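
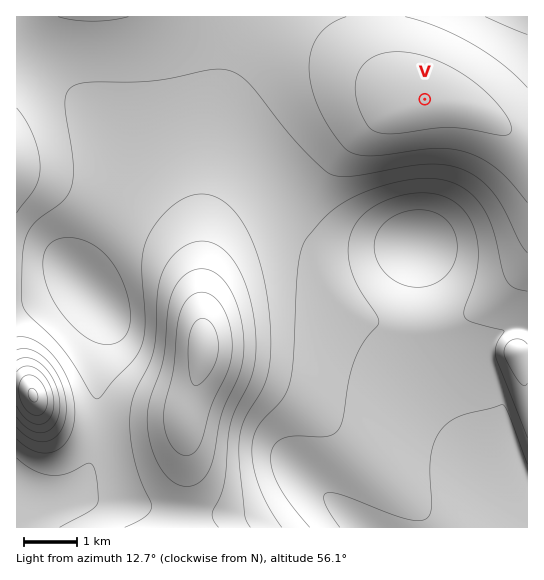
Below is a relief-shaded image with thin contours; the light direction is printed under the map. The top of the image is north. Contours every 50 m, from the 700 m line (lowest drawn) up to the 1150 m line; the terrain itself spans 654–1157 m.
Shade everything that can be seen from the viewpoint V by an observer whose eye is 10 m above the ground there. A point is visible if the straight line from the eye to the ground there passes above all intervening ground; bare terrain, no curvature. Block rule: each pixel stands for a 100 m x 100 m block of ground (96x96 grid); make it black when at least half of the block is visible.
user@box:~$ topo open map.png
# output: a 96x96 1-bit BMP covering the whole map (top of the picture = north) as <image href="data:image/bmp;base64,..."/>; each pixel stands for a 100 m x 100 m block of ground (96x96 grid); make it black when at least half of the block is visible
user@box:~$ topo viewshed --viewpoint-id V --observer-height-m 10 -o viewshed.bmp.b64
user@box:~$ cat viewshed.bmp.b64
<image width="96" height="96" href="data:image/bmp;base64,Qk2+BAAAAAAAAD4AAAAoAAAAYAAAAGAAAAABAAEAAAAAAIAEAAATCwAAEwsAAAIAAAAAAAAA////AAAAAAAAAAAA/////gA///8AAAAAf///+AB///8AAAAAH///8AD///8AAAAAD///4AH///8AAAAAB///gAP///8AAAAAB///AAf///8AAAAAB//+AA////8AAAAAD//8AB////8AAAAAD//wAD////8AAAAAD//gAH////8AAAAAD//AAP////8AAAAAH/+AAf////8AAAAAH/8AA/////8AAAAAH/8AB/////8AAAAAP/4AD/////8AAAAAP/wAH/////8AAAAAP/wAP/////8AAAAAf/gAf/////8AAAAAf/gA//////8AAAAAf/gB//////8GAAAAf/gH//////8HAAAAf/gP//////8PAAAAf/g///////8PAAAAP/////////4fAAAAP/////////4fAAAAH/////////w/AAAAD/////////w/AAAAD/////////h/AAAAD/////////h/AAAAD/////////j/AAAAD/////////D+AAAAD/////gAP/j+AAAAD////4AAD/z+AAAAH////AAAB//8AAAAH///8AAAA//8AAAAH///wAAAAf/8AAAAP///AAAAAP/4AAAAP//+AAAAAH74AAAAP//8AAAAAHz4AAAAP//4AAAAAHj4AAAAf//wAAAAAHD4AAAAf//wAAAAAHD8AAAAf//gAAAAADD8AAAA///AAAAAADj4AAAA//+AAAAAADz4AAAA//+AAAAAABz4AAAA//8AAAAAAB7wAAAB//4AAAAAAB/wAAAB//4AAAAAAA/wAAAB//wAAAAAAA/wAAAB//gAAAAAAA/wAAAD//AAAAAAAA/wAAAD/+AAAAAAAA/wAAAD/8AAAAAAAA/4AAAH/4AAAAAAAA/4AAAP/wAAAAAAAAf8AAAD/AAAAAAAAAf/AAAAAAAAAAAAAAf/gAAAAAAAAAAAAAf/wAAAAAAAAAAAAA//4AAAAAAAAAAAAA//8AAAAAAAAAAAAA//8AAAAAAAAAAAAA//8AAAAAAAAAAAAA//8AAAAAAAAAAAAA//8AAAAAAAAAAAAA//8AAAAAAAAAAAAB//8AAAAAAAAAAAAB//8AAAAAAAAAAAAD//8AAAAAAAAAAAAD//8AAAAAAAAAAAAH//8AAAAAAAAAAAAP7/8AAAAAAAAAAAAPz/8AAAAAAAAAAAAfj/8AAAAAAAAAAAA/D/4AAAAAAAAAAAD+D/4AAAAAAAAAAAH8D/4AAAAAAAAAH//wD/8AAAAAAAAAP//gD/8AAAAAAAAAP//AD/8AAAAAAAAAP/+AD/8AAAAAAAAAf/8AD/+AAAAAAAAAf/4AD//AAAAAAAAAf/wAD//gAAAAAAAAP/AAD//4AAAAAAAAH8AAD//8AAAAAAAABAAAD///AAAAAAAAAAAAD///wAAAAAAAAAAAD///4AAAAAAAAAAAD///+AAAAAAAAAAAD////AAAAAAAAAAAB////wAAAAAAAAAAAf///4AAAAAAAAAAAH///8AAAAAAAAAAAD///+AAAAAAAAAAA="/>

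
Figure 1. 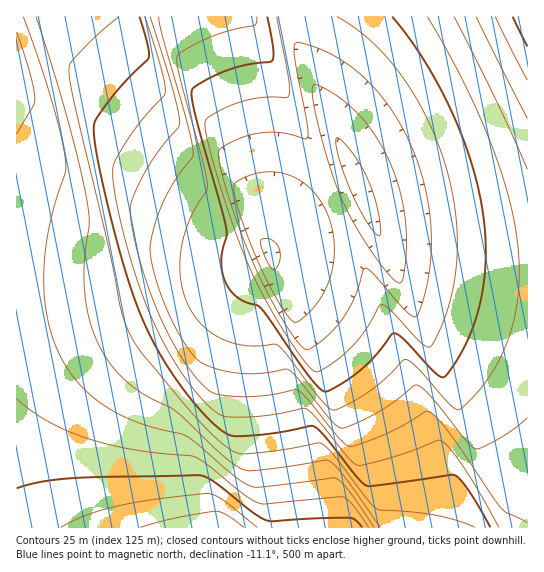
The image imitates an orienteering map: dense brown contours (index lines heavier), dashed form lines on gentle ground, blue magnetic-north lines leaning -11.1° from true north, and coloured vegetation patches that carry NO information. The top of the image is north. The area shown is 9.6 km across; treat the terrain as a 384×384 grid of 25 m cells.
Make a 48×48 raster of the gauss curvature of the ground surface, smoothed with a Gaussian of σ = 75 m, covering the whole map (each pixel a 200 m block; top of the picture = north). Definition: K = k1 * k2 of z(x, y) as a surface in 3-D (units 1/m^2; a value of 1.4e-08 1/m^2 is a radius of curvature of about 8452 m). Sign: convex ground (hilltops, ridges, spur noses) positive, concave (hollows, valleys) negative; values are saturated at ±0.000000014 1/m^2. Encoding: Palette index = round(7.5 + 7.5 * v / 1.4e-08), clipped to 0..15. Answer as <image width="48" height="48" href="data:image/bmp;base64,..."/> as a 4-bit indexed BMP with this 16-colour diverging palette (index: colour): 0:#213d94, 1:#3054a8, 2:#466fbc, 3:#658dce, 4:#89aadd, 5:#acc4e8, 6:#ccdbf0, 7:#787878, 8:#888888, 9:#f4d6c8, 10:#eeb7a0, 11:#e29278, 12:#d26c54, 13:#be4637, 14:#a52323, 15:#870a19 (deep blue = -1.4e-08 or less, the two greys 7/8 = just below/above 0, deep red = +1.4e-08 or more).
<image width="48" height="48" href="data:image/bmp;base64,Qk32BAAAAAAAAHYAAAAoAAAAMAAAADAAAAABAAQAAAAAAIAEAAATCwAAEwsAABAAAAAAAAAAlD0hAKhUMAC8b0YAzo1lAN2qiQDoxKwA8NvMAHh4eACIiIgAyNb0AKC37gB4kuIAVGzSADdGvgAjI6UAGQqHAHd3d3d3d3d3d4iIZXiHd47yB3d3d5uFZ3d3d3d3d3d3d4iHZnh3d5+gR3d3eKpkd3d3d3d3d3d3d3eHd3d3eL9AZ3d3eLlVd3d3d3d3d3d3d3eHd3d3eOsDd3d3erdHd3d3d3d3d3d3dmeIh3d3etYWd3d3i5VXd3d3d3d3d3d3dWiIiHd3i6NHd3d3m3Rnd3d3d3d3d3d3ZXiYiIh3i3Nnd3d4uVV3d3d3d3d3d3d3VnmoiIiHiWV3d3d5uEZ3d3d3d3d3d3d1RoqYiIiHd2d3d3eKpld3d3d3d3d3d3d0V6uYiIh2aHd3d3eKhWd3d3d3d3d3d3dUaLqIiIh0eYd3d3eZZXd3d3d3d3d3d3dEesmIiIhTmod3d3iYZnd3d3d3d3d3d3Y1i7iIiIclyod3d3iXZ3d3d3d3d3d3d3RHrKiIiIUJ2Ih3d3iGZ3d3d3d3d3d3d2NYvJiIiHAuyIh3d3h2d3d3d3d3d3d3d1Rpy4iIiFCPqIiHd3d3d3d3d3d3d3d3dkWLyYiIhwD/iIiId3d3d3d3d3d3d3d3dUacuIiIhQb7iIiIdniHd3d3d3d3d3d3dFesmIiIgA75iIiIdXmHd3d3d3d3d3d3ZGi7iIiIYE/YiIiHZYmHd3d3d3d3d3d3VXnKiIiIIN+YiIiHRpmHd3d3d3d3d3d2Voq4iIiHAf+IiIiFSKh3d3d3d3d3d3d2V5uoiIiDCvqIiIhzaqh3d3d3d3d3d3d1aKuIiIhwD/iIiIhTi5d3d3d3d3d3d3dmeKmIiIhQj7iIiIc0q4d3d3d3d3d3d3dmeaiIiIcA/5iIiIYnyYd3d3d3d3d3d3dniZiIiIYG/IiIiHM6yId3d3d3d3d3d3d3iYiIiIIN+YiIiGJsqId3d3d3d3d3d3d4iYiIiHBP2IiIh0OdmId3d3d3d3d3d3d4iIiIiEC/mIiIhyXLiId3d3d3d3d3eId4iIiIhyT9iIiIhCnZiId3d3d3d3d3eIh4h3iIhin5iIiIclvIiIh3d3d3d3d3iId3d3iIdEzIiIiIUo2oiIh3d3d3d3d4iId3d3eIdIyYiIiHNLyIiIh3d3d3d3d4iHd3d3d3ZquIiIiGN8qIiIiIiHd3d3eIiHd3d3d3Z6mIiIh0SsiIiIiIiIh3d3eIiHZ3d3d4eJiIiIh0e6iIiIiIiIiHd3iJh2Z3d3eIiIiIiIdlm4iIiIiIiIiHd3iIh2d3d3eJd3iIiIdWqoiIiIiIiIiHd3iYdmd3d3ipZ3eIiHZYqIiHeIiIiIiHd4iIdnd3d3mnV3d3eHZ5mHd3d4iIiIiHd4mHdnd3d4qlZ3d3d3aJiHd3d4iIiIiHd4iHZ3d3d4uEd3d3d3eJh3d3d4iIiIiHd4iHZ3d3eKtUd3d3eHeId3d3d3iIiIh3d4h2Z3d3eMg2d3d3iIeId3d3d3iIiIh3d4h2d3d3isU3d3d3iId3d3d3d3eIiId3d4d2d3d3jJNXd3d4iHd3d3d3d3d4h3d3d4dnd3d4nGN3d3d4mHd3d3d3d3d3d3d3dw=="/>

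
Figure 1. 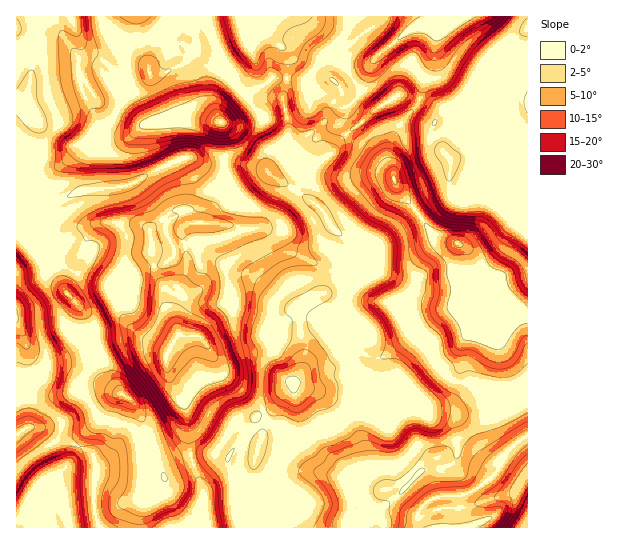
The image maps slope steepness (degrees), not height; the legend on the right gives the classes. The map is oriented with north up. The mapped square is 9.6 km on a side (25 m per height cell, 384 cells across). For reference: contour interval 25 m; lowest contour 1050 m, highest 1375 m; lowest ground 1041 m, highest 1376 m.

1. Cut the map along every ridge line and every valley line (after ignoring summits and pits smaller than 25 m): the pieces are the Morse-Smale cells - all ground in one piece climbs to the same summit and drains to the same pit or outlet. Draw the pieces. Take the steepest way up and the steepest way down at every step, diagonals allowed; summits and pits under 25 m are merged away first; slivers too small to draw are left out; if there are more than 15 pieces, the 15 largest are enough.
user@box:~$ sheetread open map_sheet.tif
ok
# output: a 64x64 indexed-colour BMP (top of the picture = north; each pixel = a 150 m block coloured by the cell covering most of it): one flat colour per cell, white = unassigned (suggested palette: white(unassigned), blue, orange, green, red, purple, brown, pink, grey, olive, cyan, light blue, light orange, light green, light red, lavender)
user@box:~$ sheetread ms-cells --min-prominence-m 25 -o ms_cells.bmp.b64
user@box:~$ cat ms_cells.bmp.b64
<image width="64" height="64" href="data:image/bmp;base64,Qk12CAAAAAAAAHYAAAAoAAAAQAAAAEAAAAABAAQAAAAAAAAIAAATCwAAEwsAABAAAAAAAAAA////ALR3HwAOf/8ALKAsACgn1gC9Z5QAS1aMAMJ34wB/f38AIr28AM++FwDox64AeLv/AIrfmACWmP8A1bDFAAAAAAAAzMzAAAAAAAAAAAABERERERERERERERAAAAAAAAAAAADMzMAAAAAAAAAAAAEREREREREREREREAAAAAAAAAAAAMzMzAAAAAAAAAAAAREREREREREREREQAAAAAAAAAAAAzMzMAAAAAAAAAAABERERERERERERERAAAAAAAAAAAADMzMzAAAAAAAAAAAERERERERERERERERAAAAAAAAAAAMzMzMwAAAAAAAABEREREREREREREREREQAAAAAAAAAAzMzMzAAAAAAAABEREREREREREREREREREQAAAAAAAADMzMzMAAAAAAAAERERERERERERERERERERAAAAAAAAAMzMzMzdAAAAAAAREREREREREREREREREREAAAAAAAAMzMzMzd3dIiIgABERERERERERERERERERERAAAAAAAMzMzMzN3d0iIiIAEREREREREREREREREREREQAAAAAADMzMzN3d3SIiIiIhEREREREREREREREREREREQAAAAAMzMzM3d3SIiIiIiERERERERERERERERERERERAAAAAADMzMzd3dIiIiIiEREREREREREREREREREREREAAAAAAAzMzd3d0iIiIiIhEREREREREREREREzMzMREQAAAAAAAMzN3d3SIiIiIiIREREREREAMzMzMzMzMzMRAAAAAAAADN3d3SIiIiIiIiERERAAAAMzMzMzMzMzMzMAAAAAAADd3d3dIiIiIiIiIhEzMAAAMzMzMzMzMzMzMwAAAAAADd3d3dIiIiIiIiIiIzMzMzMzMzMzMzMzMzMzAAAAAADd3d3d0iIiIiIiIiIiMzMzMzMzMzMzMzMzMzMAAAAAAN3d3d3SIiIiIiIiIiIzMzMzMzMzMzMzMzMzMwAAAAAN3d3d3dIiIiIiIiIiIjMzMzMzMzMzMzMzMzMzAAAAAATd3d3dQiIiIiIiIiIiMzMzMzMzMzMzMzMzMzMAAAAARERN3UREIiIiIiIiIiIzMzMzMzMzMzMzMzMzMwAAAABEREREREQiIiIiIiIiIjMzMzMzMzMzMzMzMzMzAAAAAERERERERCIiIiIiIiIjMzMzMzMzMzMzMzMzMzMAAAAARERERERCIiIiIiIiIiMzMzMzMzMzMzMzMzMzMwAAAABEREREREIiIiIiIiIiIzMzMzMzM4gzMziDMzO7AAAABEREREREQiIiIiIiIiIiMzMzM4iIiIiIiIgzO7sAAABERERERERCIiIiIiIiIiIiIzM4iIiIiIiIiDM7uwAAAERERERERCIiIiIiIiIiIiIiIoiIiIiIiIiIM7u7AAAEREREREREIiIiIiIiIiIiIiIpmYiIiIiIiIg7u7sAAEREREREREIiIiIiIiIiIiIiKZmZiIiIiIiIiLu7uwAEREREREREQiIiIiIiIiIiIimZmZmIiIiIiIiLu7u7AARERERERERCIiIiIiIiIiIpmZmZmYiIiIiIiIu7u7sAREREREREREIiIiIiIiIiIpmZmZmqqIiIiIiLu7u7uwREREREREREQiIiIiIiIiIpmZmZmqqqiIiIi7u7u7u7VERERERERERCIiIiIiKZKZmZmZmqqqqqiIi7u7u7u7tVREREREREREQiIkSZmZmZmZmZmqqqqqqoi7u7u7u7tlVVREREREREREQkREmZmZmZmZmqqqqqqqq7u7u7u7tmVVVURERERERERERESZmZmZmZmqqqqqqqoAC7u7u7u2ZVVVVUREREREREREREmZmZmZmqqqqqqqqgAAC7u7u7ZlVVVVVVVERERERERESZmZmZmqqqqqqqqgAAALu7ZmZmVVVVVVVVVVRERERERJmZmZAKqqqqqqqgAAAAu2ZmZmZVVVVVVVVVVVREREREmZmQAACqqqqqqqAAAABmZmZmZlVVVVVVVVVVVVRERESZAAAAAAqqqqqqAAAAAGZmZmZmVVVVVVVVVVVVVVVVVQAAAAAAAAqqqqAAAAAAZmZmZmZVVVVVVVVVVVVVVVVVAAAAAAAAAKqqAAAAAAZmZmZmZlVVVVVVVVVVVVVVVVUAAAAAAAAACgAAAAAABmZmZmZmVVVVVVVQAAVVVVVVVQAAAAAAAAAAAAAAAABmZmZmZmZVVVVVVQAAAFVVVVVVAAAAAAAAAAAAAAAAAGZmZmZmZlVVVVVVAAAHd3d3d3AAAAAA4AAAAAAAAAAABmZmZmZmVVVVVVAAAAd3d3d3cAAAAADuAAAAAAAAAAD/9mZmZmZVVVVVUAAAd3d3d3dwAAAADu7gDu4AAAAAD///9mZmZlVVVVUAAAB3d3d3d3AAAAAA7u7u7uAAAAAP////ZmZmVVVVVQAAAHd3d3d3cAAAAADu7u7u7gAAAA////9mZmZVVVVVUAAAd3d3d3d3AAAAAAAO7u7uAAAAD////2ZmZlVVVVVVAAB3d3d3d3cAAAAAAA7u7u4AAAAA////9mZmVVVVVQAAAHd3d3d3dwAAAAAAAA7u7uAAAAD/////ZmZVVVVQAAAHd3d3d3dwAAAAAAAADu7u7gAAAP/////2ZlVVVVAAAAB3d3d3d3AAAAAAAAAA7u7u4AAA//////9mVVVVAAAAAAAHd3d3AAAAAAAAAAAO7u7uAAAP//////ZVVVAAAAAAAAB3d3cAAAAAAAAAAADu7u7uAA///////1VVUAAAAAAAAAd3dwAAAAAAAAAAAO7u7u7u7u//////"/>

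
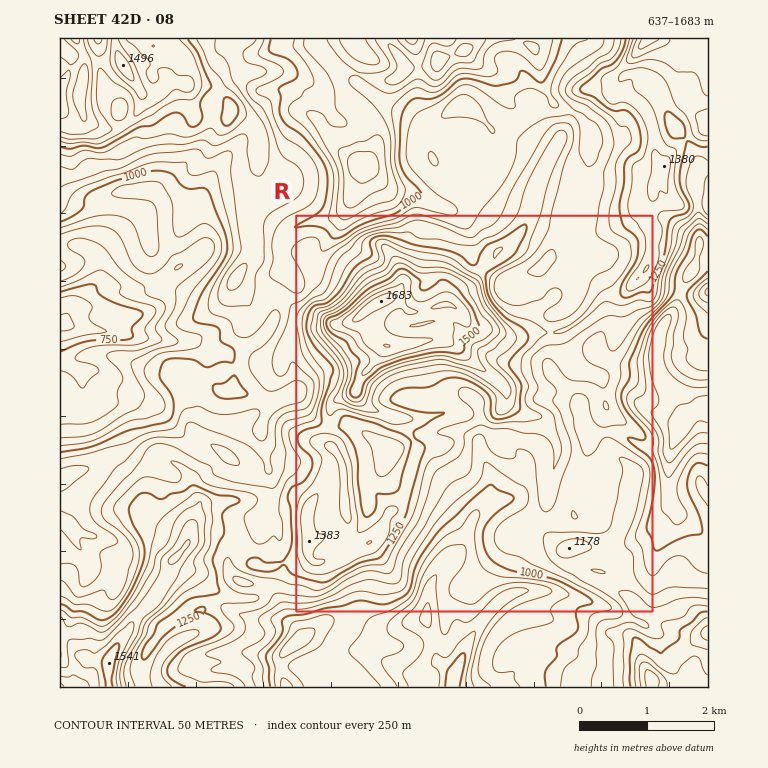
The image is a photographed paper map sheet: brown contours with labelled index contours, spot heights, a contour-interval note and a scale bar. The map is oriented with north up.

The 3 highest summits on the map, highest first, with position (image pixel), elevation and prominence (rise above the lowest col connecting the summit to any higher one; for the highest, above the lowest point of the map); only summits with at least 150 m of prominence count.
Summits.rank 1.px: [381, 301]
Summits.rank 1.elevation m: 1683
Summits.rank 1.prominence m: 1046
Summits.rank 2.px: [109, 663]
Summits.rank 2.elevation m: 1541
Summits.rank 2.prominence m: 312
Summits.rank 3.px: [123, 65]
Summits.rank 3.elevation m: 1496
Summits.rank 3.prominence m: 413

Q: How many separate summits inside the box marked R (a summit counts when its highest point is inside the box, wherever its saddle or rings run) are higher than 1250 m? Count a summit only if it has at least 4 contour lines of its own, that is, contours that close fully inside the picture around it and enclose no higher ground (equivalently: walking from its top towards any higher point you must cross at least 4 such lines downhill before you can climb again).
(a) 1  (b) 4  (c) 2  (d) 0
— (a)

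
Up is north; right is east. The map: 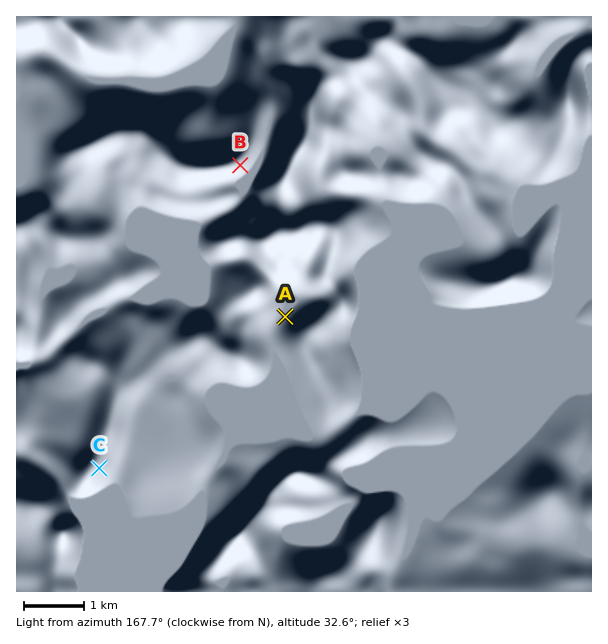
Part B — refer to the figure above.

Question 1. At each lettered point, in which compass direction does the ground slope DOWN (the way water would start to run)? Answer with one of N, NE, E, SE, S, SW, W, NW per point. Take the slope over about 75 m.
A NW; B SE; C SE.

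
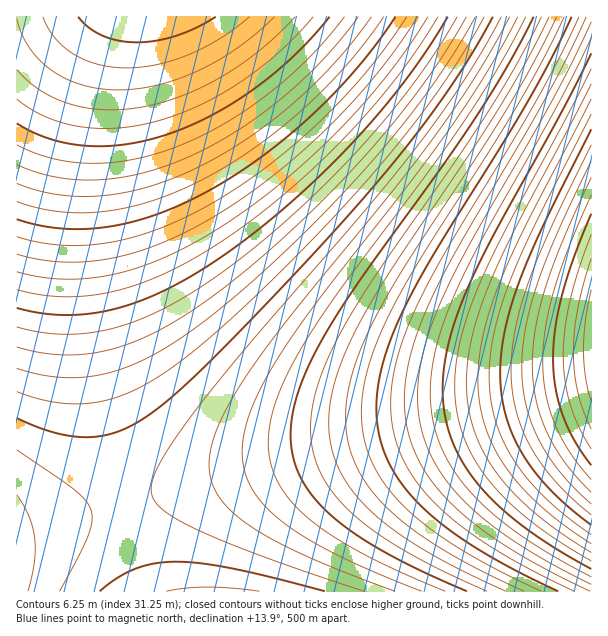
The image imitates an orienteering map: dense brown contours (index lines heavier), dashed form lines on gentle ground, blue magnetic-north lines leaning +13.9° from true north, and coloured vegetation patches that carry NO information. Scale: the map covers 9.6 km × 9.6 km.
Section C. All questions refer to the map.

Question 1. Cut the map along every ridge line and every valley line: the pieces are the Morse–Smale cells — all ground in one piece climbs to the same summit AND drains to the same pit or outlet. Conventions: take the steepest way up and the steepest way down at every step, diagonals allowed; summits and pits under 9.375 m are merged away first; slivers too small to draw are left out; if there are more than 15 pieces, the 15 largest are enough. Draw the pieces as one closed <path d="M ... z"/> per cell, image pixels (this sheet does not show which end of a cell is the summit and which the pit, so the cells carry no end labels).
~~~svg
<path d="M591 16l-475 0-2 2-17 45-11 51-6 69 0 59 5 67 9 69 14 71 14 55 73-22 149-37 240-54 8-4z"/><path d="M591 388l-247 57-221 57-1 7 24 78 4 5 441 0z"/><path d="M114 16l-98 1 1 513 104-27-13-54-14-71-9-69-5-67 0-59 6-69 11-51z"/><path d="M122 504l-105 26-1 61 133 1z"/>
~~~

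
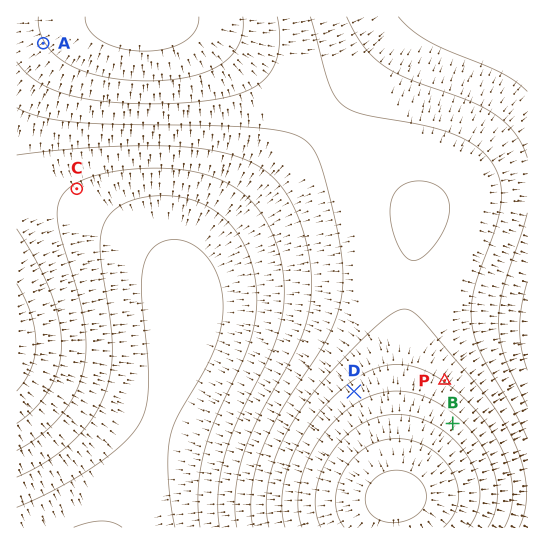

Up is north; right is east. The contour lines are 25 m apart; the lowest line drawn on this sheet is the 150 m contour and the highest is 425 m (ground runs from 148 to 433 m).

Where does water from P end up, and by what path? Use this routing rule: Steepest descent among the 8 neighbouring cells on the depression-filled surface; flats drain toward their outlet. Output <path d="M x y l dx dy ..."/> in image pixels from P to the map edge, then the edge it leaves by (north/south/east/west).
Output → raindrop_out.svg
<path d="M445 381l32-32 50 0"/>
exit: east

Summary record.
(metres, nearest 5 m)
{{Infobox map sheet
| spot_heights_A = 325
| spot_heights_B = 360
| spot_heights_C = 220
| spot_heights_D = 335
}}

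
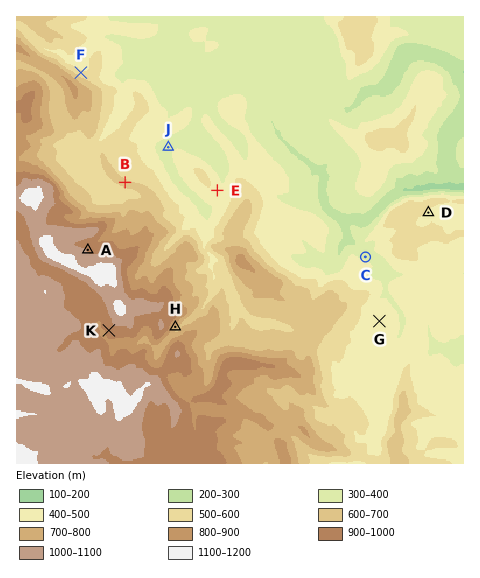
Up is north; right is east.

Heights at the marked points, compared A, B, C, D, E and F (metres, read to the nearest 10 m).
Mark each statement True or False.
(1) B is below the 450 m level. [False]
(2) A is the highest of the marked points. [True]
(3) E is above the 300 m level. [True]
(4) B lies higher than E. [True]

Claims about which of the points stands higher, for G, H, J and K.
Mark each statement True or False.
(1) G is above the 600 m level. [False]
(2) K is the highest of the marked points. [True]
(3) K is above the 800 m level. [True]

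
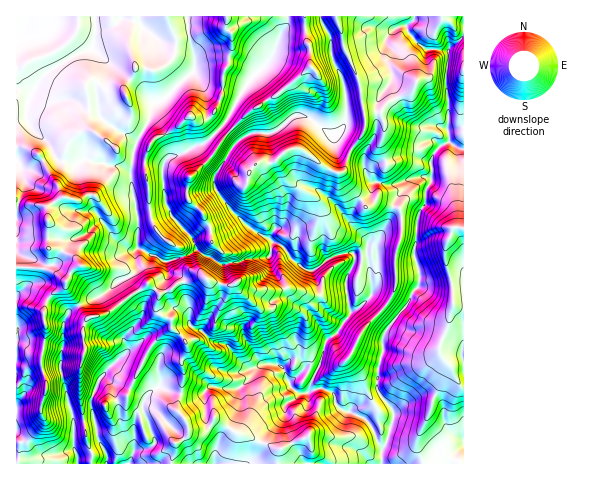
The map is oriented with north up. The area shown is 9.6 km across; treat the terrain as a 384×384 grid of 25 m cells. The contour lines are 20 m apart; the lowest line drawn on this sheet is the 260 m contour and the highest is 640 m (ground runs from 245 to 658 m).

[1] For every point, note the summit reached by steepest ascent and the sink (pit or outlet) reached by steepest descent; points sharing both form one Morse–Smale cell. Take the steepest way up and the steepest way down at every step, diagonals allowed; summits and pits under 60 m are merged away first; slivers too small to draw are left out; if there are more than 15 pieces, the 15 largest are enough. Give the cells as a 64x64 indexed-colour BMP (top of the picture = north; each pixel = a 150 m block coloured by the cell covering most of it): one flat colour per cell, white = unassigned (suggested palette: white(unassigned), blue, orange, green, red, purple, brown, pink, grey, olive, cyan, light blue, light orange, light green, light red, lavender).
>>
<image width="64" height="64" href="data:image/bmp;base64,Qk12CAAAAAAAAHYAAAAoAAAAQAAAAEAAAAABAAQAAAAAAAAIAAATCwAAEwsAABAAAAAAAAAA////ALR3HwAOf/8ALKAsACgn1gC9Z5QAS1aMAMJ34wB/f38AIr28AM++FwDox64AeLv/AIrfmACWmP8A1bDFADMzMzMzMzMzMzMzERERERERERERERERERERIiIiIiJ3MzMzMzMzMzMzMzMxEREREREREREREREREREiIiIiIiczMzMzMzMzMzMzMzERERERERERERERERERERIiIiIiIhEzMzMzMzMzMzMzMxEREREREREREREREREREiIiIiIiERMzMzMzMzMzMzMzMRERERERERERERERERESIiIiIiIRETMzMzMzMzMzMzMREREREREREREREREREREiIiIiIhERMzMzMzMzMzMzMxERERERERERERERERERESIiIiIiEREzMzMzMzMzMzMxERERERERERERERERERERIiIiIiIRETMzMzMzMzMzMxERERERERERERERERERERIiIiIiIhERMzMzMzMzMzMxERERERERERERERERERERIiIiIiIiEREzMzMzMzMzMxEREREREREREREREREREREiIiIiIiIRETMzMzMzMzMzERERERERERERERERERERESIiIiIiIhERETMzMzMzMzERERERERERERERERERERERIiIiIiIiERERERMzMzMzEREREREREREREREREREREREiIiIiIiIREREREzMzMzMRERERERERERERERERERERESIiIiIiIhERERERMzMzMzERERERERERERERERERERERIiIiIiIiEREREREzMzMzMRERERERERERERERERERERESIiIiIiIRERERETMzMzMzERERERERERERERERERERESIiIiIiIhERERERMzMzMzMxEREREREREREREREREREREiIiIiIiEREREREzMzMzMzMRERERERERERERERERERESIiIiIiIRERERETMzMzMzMxEREREREREREREREREREREiIiIiIhERERERERMzMzMxERERERERERERERERERERERIiIiIiERERERERETMzMxERERERERERERERERERERERESIiIiIRERERERERETMzERERERERERERERERERERERERIiIiIhEREREREREREzMRERERERERERERERERERERERESIiIiERERERERERERERERERERERERERERERERERERERIiIiIRERERERERERERERERERERERERERERERERERERESIiIhERERERERERERERERERERERERERERERERERERERIiIiERERERERERERERERERERERERERERERERERERERIiIiIRERERERERERERVVEREUREREEREREREREREREREiIiIhEREREREREREVVVVVVERERERBERERERERERERESIiIiEREREREREREVVVVVVEREREREQRERERERERERERIiIiIRERERERERERVVVVVUREREREEREREREREREREREiIiIhERERERERERFVVVVUREREREERERERERERERERESIiIiEREREREREREVVVVUREREREERERERERERERERERIiIiIRERERERERERVVVURERERBERERERERERERERERESIiIhERERERERERFVVVREREREERERERERERERERERERIiIiEREREREREREVVVREREREEREREREREREREREREREiIiIRERERERERERVVVEREREERERERERERERERERERERIiIhERERERERERFVVUREREEREREREREREREREREREREiIiEREREREREREVVVREREQRERERERERERERERERERESIiIREREREREREVVVVEREREERERERERERERERERERERIiIhERERERERERFVVUREREQREREREREREREREREREREiIiEREREREREREVVVVEREREERERERERERERERERERESIiIRERERERERERVVVVVEREQREREREREREREREREREREiIhERERERERERFVVVVVVEREERERERERERERERERERERIhERERERERERERVVVVVVVERBERERERERERERERERERERERERERERERERFVVVVVVVRERERBERERRBERERERERERERERERERERERERVVVVVVVUREREQRERREQRERERERERFmERERERERERERFVVVVVVVREREREERRERBEREREREREWYREREREREREREVVVVVVVVUREREREREREERERERERERZhERERERERERERFVVVVVVVREREREREREQRERERERERFmERERERERERERERFVVVVVVURERERERERBEREREREREWYRERERERERERERERVVVVVVVEREREREREERERERERERZhEREREREREREREREVVVVVVUREREREREQRERERERERFmERERERERERERERERFVVVVVVEREREREQREREREREREWYREREREREREREREREVVVVVVVRERERERBERERERERERZhERERERERERERERERFVVVVVVURERERBERERERERERFmERERERERERERERERFVVVVVVVVEREREEREREREREREWYREREREREREREREREVVVVVVVVUREREQRERERERERERZhERERERERERERERERVVVVVVVVRERERBEREREREREREWERERERERERERERERFVVVVVVVVUREREEREREREREREREREREREREREREREREVVVVVVVVVVEREERERERERERERERERERERERERERERERVVVVVVVVVUREQRERERERERERER"/>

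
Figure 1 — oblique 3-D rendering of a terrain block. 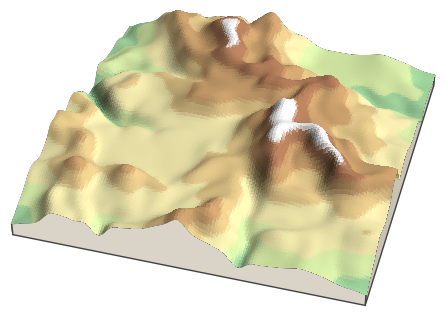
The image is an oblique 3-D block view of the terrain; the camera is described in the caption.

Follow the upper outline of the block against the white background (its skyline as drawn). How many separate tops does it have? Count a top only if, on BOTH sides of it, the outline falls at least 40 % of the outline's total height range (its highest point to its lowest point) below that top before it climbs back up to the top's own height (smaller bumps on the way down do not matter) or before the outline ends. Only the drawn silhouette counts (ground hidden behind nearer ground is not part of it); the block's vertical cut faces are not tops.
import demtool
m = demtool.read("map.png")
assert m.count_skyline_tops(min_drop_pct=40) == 0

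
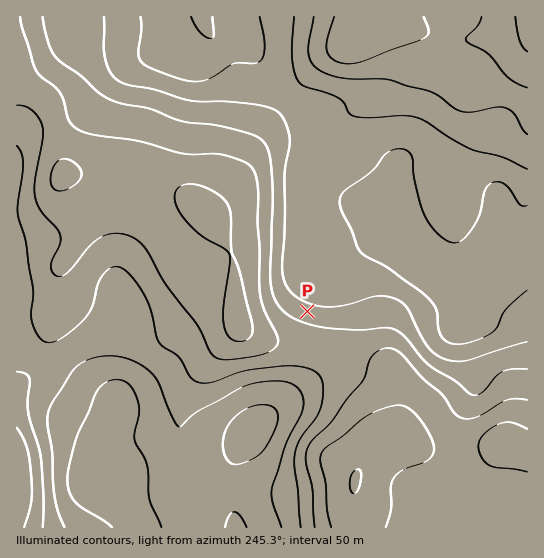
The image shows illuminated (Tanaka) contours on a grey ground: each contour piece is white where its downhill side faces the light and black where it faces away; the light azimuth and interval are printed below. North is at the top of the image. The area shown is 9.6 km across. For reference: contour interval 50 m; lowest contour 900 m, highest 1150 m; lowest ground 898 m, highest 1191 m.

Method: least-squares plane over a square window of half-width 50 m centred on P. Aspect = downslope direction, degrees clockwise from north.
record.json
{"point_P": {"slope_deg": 8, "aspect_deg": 200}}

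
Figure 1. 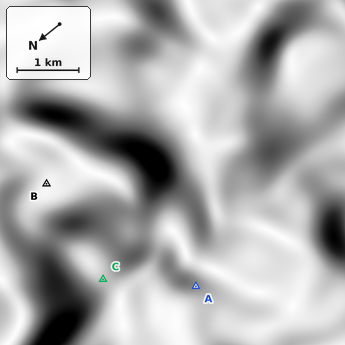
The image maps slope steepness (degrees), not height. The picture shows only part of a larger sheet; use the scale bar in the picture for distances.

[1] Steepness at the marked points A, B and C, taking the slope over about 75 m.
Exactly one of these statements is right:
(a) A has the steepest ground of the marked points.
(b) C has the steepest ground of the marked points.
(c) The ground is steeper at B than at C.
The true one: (a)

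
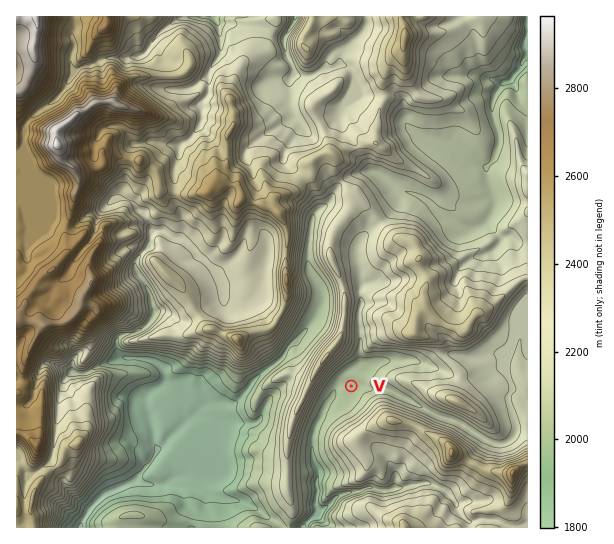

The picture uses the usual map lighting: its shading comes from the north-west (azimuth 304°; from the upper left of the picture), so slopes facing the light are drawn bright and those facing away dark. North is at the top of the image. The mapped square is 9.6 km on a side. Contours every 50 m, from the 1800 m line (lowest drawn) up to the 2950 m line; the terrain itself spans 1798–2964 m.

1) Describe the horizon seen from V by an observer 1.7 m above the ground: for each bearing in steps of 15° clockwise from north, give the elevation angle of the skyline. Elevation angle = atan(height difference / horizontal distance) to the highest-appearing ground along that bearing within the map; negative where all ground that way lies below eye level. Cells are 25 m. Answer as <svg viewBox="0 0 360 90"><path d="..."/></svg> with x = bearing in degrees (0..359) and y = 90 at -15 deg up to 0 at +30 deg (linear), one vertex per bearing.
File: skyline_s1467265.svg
<svg viewBox="0 0 360 90"><path d="M0 35l15 7 15-8 15-5 15 7 15 8 15-1 15 2 15-21 15-10 15 3 15 7 15 5 15 10 15 13 15-6 15-11 15-11 15-8 15-8 15-4 15-2 15 5 15 8"/></svg>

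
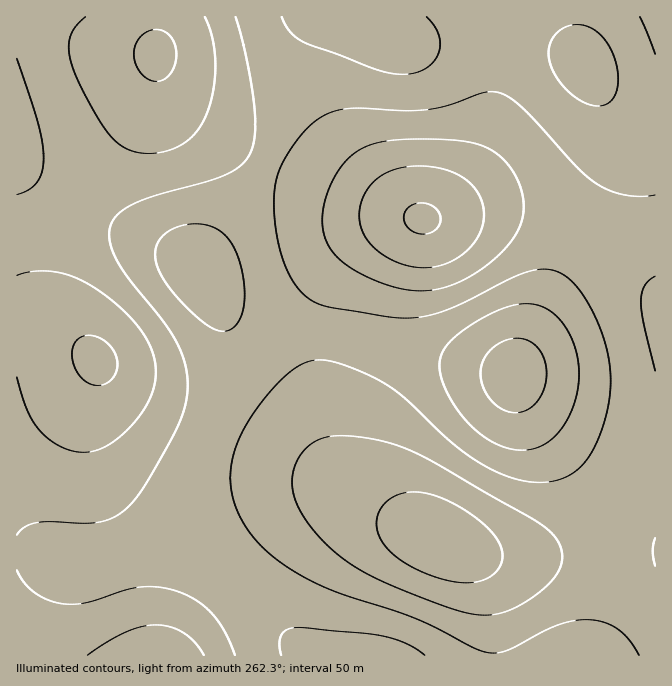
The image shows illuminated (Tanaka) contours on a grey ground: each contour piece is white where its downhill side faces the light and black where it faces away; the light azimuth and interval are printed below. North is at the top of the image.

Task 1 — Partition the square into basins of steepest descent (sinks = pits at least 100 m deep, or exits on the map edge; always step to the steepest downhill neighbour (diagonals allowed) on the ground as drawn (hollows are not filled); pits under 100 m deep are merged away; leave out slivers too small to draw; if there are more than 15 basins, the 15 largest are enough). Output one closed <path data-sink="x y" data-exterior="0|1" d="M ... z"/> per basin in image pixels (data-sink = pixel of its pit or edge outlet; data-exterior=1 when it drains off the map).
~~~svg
<path data-sink="422 218" data-exterior="0" d="M655 16l-273 0-1 9 3 6-47-12-10 0-9 4-7 9-10 20-33 105-20 36-44 60-6 14 1 3 20 32 9 8 9 8 17 6 88 10 82 22 90 18 9 23 23 31 31 31 78 70z"/><path data-sink="97 360" data-exterior="0" d="M380 16l-364 1 1 639 299-1-18-9-73-75-32-27-5-10 0-32 3-22 12-38 20-52 5-23 0-32-4-15-8-22-18-31 13-24 37-50 20-36 28-92 18-38 8-6 15-2 47 12z"/><path data-sink="438 538" data-exterior="0" d="M217 298l-1 4 7 13 5 20 0 32-5 23-20 52-12 38-3 22 0 32 5 10 32 27 73 75 19 10 285 0 22-29 32-33 0-64-19-19-60-52-31-31-23-31-9-23-90-18-82-22-88-10-22-10z"/>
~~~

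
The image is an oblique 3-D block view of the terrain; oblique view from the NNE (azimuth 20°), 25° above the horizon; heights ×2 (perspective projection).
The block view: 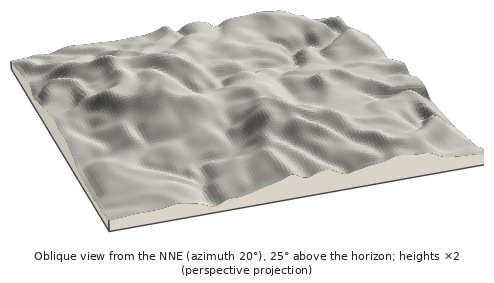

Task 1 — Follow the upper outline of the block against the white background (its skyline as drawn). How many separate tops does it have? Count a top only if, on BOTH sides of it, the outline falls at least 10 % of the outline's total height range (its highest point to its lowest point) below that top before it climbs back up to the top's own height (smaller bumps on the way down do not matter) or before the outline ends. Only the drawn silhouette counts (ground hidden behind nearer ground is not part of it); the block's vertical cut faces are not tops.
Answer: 1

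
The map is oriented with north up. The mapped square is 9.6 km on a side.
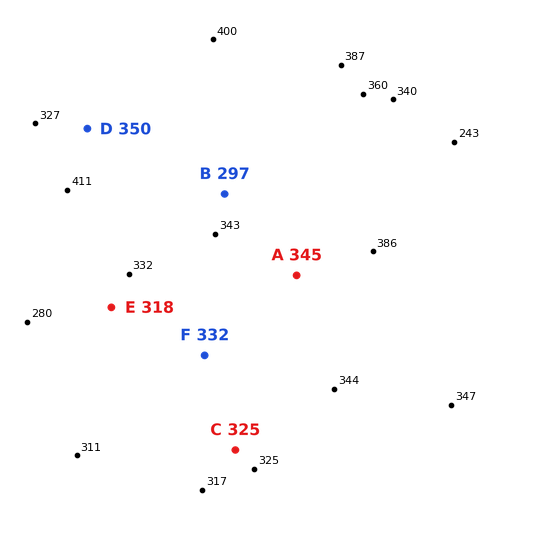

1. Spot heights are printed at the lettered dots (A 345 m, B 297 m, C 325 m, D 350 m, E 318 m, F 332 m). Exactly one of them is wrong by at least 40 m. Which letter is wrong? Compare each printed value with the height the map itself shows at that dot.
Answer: B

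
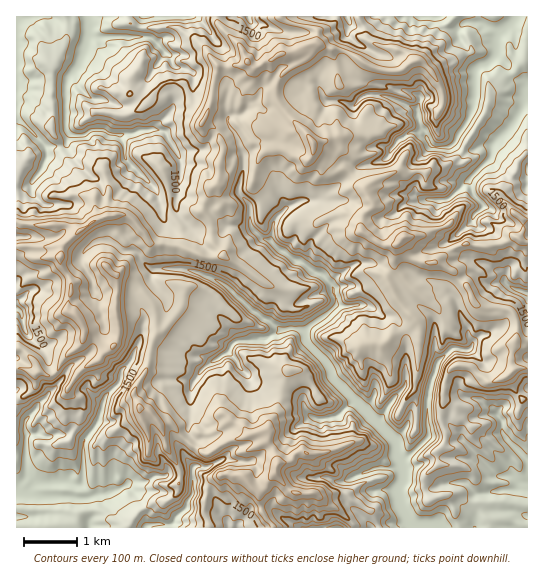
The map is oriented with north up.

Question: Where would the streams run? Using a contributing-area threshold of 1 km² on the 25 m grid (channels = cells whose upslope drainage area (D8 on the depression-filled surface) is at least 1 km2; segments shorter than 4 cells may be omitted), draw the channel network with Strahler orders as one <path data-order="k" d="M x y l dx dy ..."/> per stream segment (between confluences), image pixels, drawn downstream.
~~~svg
<path data-order="2" d="M26 494l-1-1-8 0"/><path data-order="1" d="M126 485l-8 5-8 1-5 3-7 0-8 4-19 0-1-1-32 0-1-2-11-1"/><path data-order="1" d="M511 477l8 6 8 2"/><path data-order="1" d="M357 475l5-1 4-3 7-1 1-1 28 0 1 1"/><path data-order="3" d="M403 470l0 11-5 6 0 8 1 2 0 5 3 4 0 3 5 8 2 5 5 4 19 0 1 1 4 0"/><path data-order="1" d="M197 466l-3 0-1 1 0 27-6 7 0 4-2 5-10 8-1 1 0 3-4 3-20 0-5 2"/><path data-order="3" d="M402 462l1 8"/><path data-order="1" d="M26 431l0 47-5 5-2 3 0 5-2 2"/><path data-order="1" d="M311 417l3 1 4 0 1 1 2-1 9 0 1-1 4 0 3-2 12-12 3-1 4 0"/><path data-order="1" d="M498 417l4 4 0 12 5 8 20 20 0 10"/><path data-order="3" d="M357 402l38 39 2 2 0 12 5 7"/><path data-order="1" d="M191 390l2-7 5-6 1-4 10-10 20-12"/><path data-order="1" d="M243 371l-4-4-2-6-8-8 0-2"/><path data-order="1" d="M129 363l-8 8 0 8-2 3-13 13-3 6 0 4-2 5-2 8-6 12-6 5-4 7 0 40-1 3-8 0-4-3-35 1-9 11"/><path data-order="2" d="M229 351l2-6 6-4 30-2 6-5 5-1 3-3"/><path data-order="3" d="M305 331l0 4 1 2 0 4 1 2 20 20 4 8 0 4 2 3 24 24"/><path data-order="2" d="M281 330l5 0 1-1 11 0 7 2"/><path data-order="1" d="M462 319l5 7 0 8 6 8 0 3-4 5-7 0-7-3-4 2-14 14-3 12-3 4-1 10-1 1 0 7-2 1 0 28 2 1 0 10-27 25"/><path data-order="1" d="M22 318l0-4-1-3-4-2"/><path data-order="2" d="M335 306l-9 9-13 8-8 8"/><path data-order="1" d="M505 282l4 4 8 4 4 0 6 3"/><path data-order="1" d="M87 273l-5-8 0-10 1-2 10-10 2-1 3 0 1-1 10 0 5 2 9 8 12 0 4 4 2 4 8 8 4 0 1 2 32 0 1 1 4 0 6 3 2 0 8 4 3 0 11 5 4 3 13 13 1 0 14 13 4 2 5 5 7 3 4 4 4 1 4 4"/><path data-order="2" d="M271 242l8 8 7 3 11 9 5 0 5 5 8 6 4 0 2 1 10 11 2 2 0 6 4 6 0 6-2 1"/><path data-order="1" d="M477 213l5-6 0-4-9-9-2-8-1-1 0-6"/><path data-order="1" d="M305 201l-7 1-11 5-12 12-2 6-2 17"/><path data-order="1" d="M425 199l22 0 3-1 17-17 3-2"/><path data-order="1" d="M34 179l8-10 1-6 3-4 0-12-1-2-24-24-2 0-2-4 0-99"/><path data-order="2" d="M470 179l0-1 21-21 0-11 6-5 0-2 14-13 0-1 7-8 7-14 0-4 2-5 0-7"/><path data-order="1" d="M181 173l0-14-8-14-4-4-4-10-3-1-23 0-6 4-16 0"/><path data-order="1" d="M138 171l-12-12-1-2 0-12-3-4-1-6-3 0-1-1"/><path data-order="1" d="M391 149l10-11 4-1 4-4 9 0 3-3 2 0"/><path data-order="2" d="M117 134l-7 0-7-4-12 0-8 5-10 0-7-5 0-45 1-2 0-4 2-2 5-6 5-8 0-2 6-11 1-9 3-6"/><path data-order="2" d="M423 130l3 3 0 6 8 8 15 0 6-5 4-9 8-11 3-5 0-3 3-4 1-12 1-1 0-27 4-4 3-1 4 0 9-10 2-2 0-15 1-3 15-13 2-5"/><path data-order="1" d="M238 115l-7 0-2 2 0 1-2 0 0 4 3 5 7 8 1 7 3 4 1 7 1 1 0 17-1 2-1 10-2 2 0 9 10 9 1 3 0 19 1 2 12 12 6 0 2 3"/><path data-order="1" d="M322 93l1 5 3 3 15 0 1 1 3 0 5 4 4 0 8-9 7-3 14 1 2 2 10 2 16 8 3 0 3 3 2 15 4 5"/><path data-order="1" d="M163 51l0-1-10-11-4-2-60 0 0-2"/><path data-order="2" d="M89 35l0-18"/>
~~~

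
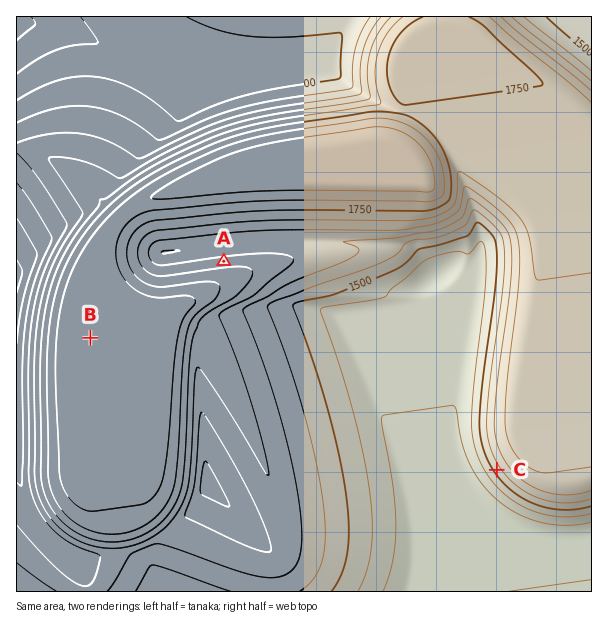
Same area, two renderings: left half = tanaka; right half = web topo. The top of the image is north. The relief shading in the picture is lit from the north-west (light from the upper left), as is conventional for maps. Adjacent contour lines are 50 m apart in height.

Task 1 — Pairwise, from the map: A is above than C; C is below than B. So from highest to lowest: B A C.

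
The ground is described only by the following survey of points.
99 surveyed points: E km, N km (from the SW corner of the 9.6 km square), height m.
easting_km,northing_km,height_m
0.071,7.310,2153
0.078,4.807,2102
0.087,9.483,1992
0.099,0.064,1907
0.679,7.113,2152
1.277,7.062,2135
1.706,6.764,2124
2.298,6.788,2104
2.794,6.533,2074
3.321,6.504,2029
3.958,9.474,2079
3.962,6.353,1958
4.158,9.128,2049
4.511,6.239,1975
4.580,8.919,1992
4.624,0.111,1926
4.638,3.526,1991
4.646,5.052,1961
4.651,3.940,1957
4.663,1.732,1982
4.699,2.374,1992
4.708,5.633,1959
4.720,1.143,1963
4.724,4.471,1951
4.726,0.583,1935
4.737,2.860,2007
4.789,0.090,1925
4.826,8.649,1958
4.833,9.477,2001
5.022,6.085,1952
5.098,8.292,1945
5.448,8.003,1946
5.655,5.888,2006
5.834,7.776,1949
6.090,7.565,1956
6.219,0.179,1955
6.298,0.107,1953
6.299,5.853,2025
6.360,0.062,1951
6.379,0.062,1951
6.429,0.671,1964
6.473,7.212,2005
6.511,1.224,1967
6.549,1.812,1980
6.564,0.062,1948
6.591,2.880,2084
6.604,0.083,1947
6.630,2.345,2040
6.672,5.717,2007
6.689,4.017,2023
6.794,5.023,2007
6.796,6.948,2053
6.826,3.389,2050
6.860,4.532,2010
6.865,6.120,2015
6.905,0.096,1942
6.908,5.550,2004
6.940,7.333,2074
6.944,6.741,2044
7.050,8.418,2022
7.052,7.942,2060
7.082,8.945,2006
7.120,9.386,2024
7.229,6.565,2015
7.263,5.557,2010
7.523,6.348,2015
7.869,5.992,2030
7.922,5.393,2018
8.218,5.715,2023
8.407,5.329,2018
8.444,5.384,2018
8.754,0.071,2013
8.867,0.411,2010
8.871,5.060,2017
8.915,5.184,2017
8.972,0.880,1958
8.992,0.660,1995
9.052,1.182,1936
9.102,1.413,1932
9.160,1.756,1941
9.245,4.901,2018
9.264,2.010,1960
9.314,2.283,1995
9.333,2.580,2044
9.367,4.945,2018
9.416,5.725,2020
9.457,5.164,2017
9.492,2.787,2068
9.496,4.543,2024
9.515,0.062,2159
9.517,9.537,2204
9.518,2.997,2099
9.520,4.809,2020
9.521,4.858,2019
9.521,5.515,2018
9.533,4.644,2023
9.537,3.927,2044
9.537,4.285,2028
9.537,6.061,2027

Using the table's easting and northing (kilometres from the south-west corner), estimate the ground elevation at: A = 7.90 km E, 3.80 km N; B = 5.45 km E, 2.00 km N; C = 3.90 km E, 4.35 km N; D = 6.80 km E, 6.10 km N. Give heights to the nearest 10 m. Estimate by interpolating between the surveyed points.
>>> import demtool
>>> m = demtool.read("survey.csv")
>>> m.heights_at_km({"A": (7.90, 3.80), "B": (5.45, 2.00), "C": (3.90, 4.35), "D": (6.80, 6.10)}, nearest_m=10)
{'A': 2070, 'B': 1990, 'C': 1960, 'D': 2020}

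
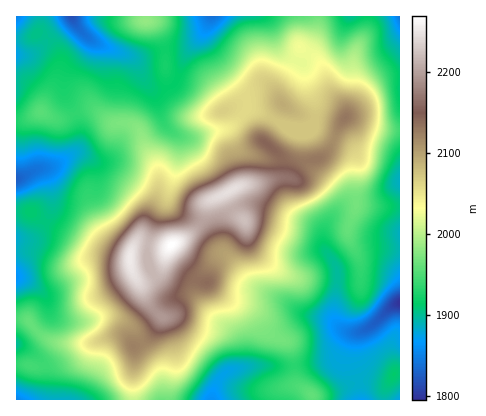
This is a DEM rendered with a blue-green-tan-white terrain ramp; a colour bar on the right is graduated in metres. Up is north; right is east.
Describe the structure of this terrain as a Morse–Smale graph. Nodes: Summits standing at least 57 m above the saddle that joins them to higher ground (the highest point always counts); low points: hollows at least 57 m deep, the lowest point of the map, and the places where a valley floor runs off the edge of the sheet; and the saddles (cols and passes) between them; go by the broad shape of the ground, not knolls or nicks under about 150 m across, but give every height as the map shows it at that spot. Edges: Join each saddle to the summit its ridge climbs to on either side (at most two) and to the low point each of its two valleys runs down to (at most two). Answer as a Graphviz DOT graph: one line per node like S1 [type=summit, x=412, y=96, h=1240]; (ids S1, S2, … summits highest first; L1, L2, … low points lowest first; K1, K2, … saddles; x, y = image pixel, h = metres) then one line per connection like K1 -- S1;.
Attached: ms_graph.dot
graph terrain {
  S1 [type=summit, x=172, y=244, h=2269];
  S2 [type=summit, x=146, y=20, h=1983];
  L1 [type=low, x=400, y=302, h=1795];
  L2 [type=low, x=72, y=16, h=1815];
  L3 [type=low, x=16, y=178, h=1826];
  L4 [type=low, x=212, y=16, h=1838];
  L5 [type=low, x=400, y=16, h=1844];
  L6 [type=low, x=16, y=400, h=1853];
  L7 [type=low, x=212, y=400, h=1860];
  K1 [type=saddle, x=246, y=112, h=2059];
  K2 [type=saddle, x=308, y=52, h=2024];
  K3 [type=saddle, x=16, y=318, h=1946];
  K4 [type=saddle, x=294, y=366, h=1933];
  K5 [type=saddle, x=16, y=120, h=1927];
  K6 [type=saddle, x=170, y=86, h=1915];
  K1 -- S1;
  K1 -- L1;
  K1 -- L2;
  K2 -- S1;
  K2 -- L1;
  K2 -- L5;
  K3 -- S1;
  K3 -- L3;
  K3 -- L6;
  K4 -- S1;
  K4 -- L1;
  K4 -- L7;
  K5 -- S1;
  K5 -- L2;
  K5 -- L3;
  K6 -- S1;
  K6 -- S2;
  K6 -- L2;
  K6 -- L4;
}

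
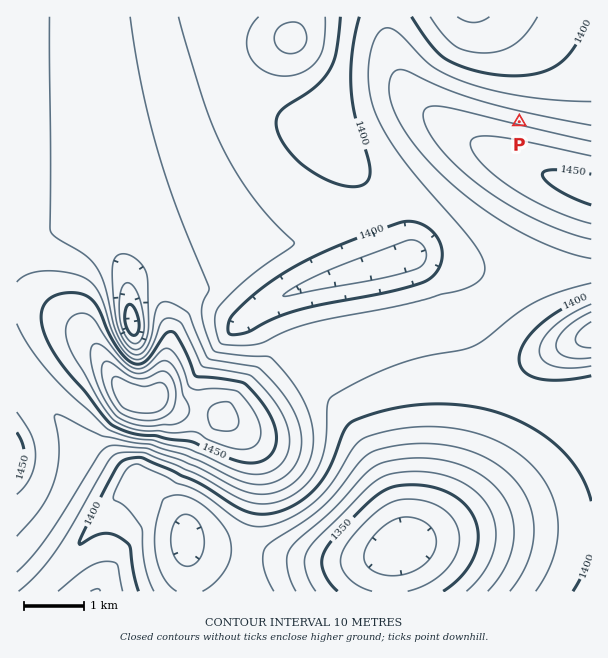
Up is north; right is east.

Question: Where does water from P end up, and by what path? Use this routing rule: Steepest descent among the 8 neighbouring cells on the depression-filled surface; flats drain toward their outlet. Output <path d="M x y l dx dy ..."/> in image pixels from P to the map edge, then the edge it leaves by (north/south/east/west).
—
<path d="M519 122l0-65-37-37 0-3"/>
exit: north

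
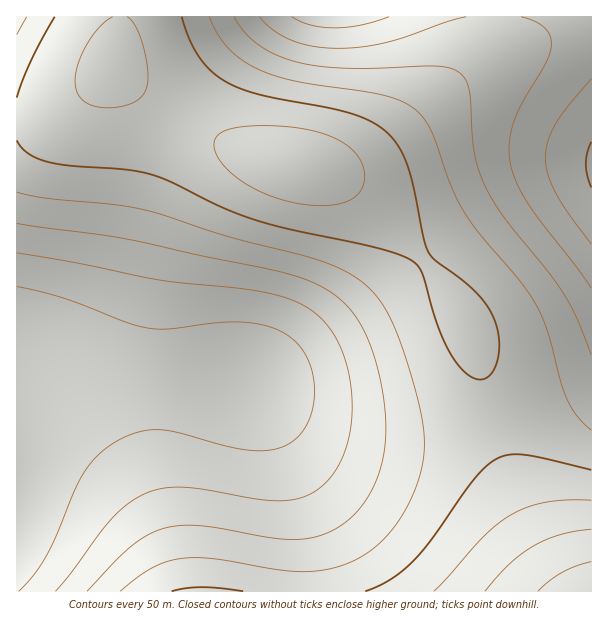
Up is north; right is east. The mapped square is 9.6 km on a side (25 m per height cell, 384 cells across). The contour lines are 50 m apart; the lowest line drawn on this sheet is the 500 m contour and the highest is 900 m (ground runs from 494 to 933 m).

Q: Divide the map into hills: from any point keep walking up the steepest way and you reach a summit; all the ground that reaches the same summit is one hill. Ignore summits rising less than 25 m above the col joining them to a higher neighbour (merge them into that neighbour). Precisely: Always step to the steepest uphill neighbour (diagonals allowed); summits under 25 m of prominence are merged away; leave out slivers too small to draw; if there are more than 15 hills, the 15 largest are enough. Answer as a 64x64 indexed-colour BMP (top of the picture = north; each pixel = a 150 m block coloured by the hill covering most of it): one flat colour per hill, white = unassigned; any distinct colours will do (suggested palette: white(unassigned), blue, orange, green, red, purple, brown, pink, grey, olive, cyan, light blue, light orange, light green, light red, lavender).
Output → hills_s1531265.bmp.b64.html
<image width="64" height="64" href="data:image/bmp;base64,Qk12CAAAAAAAAHYAAAAoAAAAQAAAAEAAAAABAAQAAAAAAAAIAAATCwAAEwsAABAAAAAAAAAA////ALR3HwAOf/8ALKAsACgn1gC9Z5QAS1aMAMJ34wB/f38AIr28AM++FwDox64AeLv/AIrfmACWmP8A1bDFACIiIiIiIiIiIiIiIiIiIiIiIiIiIiIiIiIiIiIiIiIiIiIiIiIiIiIiIiIiIiIiIiIiIiIiIiIiIiIiIiIiIiIiIiIiIiIiIiIiIiIiIiIiIiIiIiIiIiIiIiIiIiIiIiIiIiIiIiIiIiIiIiIiIiIiIiIiIiIiIiIiIiIiIiIiIiIiIiIiIiIiIiIiIiIiIiIiIiIiIiIiIiIiIiIiIiIiIiIiIiIiIiIiIiIiIiIiIiIiIiIiIiIiIiIiIiIiIiIiIiIiIiIiIiIiIiIiIiIiIiIiIiIiIiIiIiIiIiIiIiIiIiIiIiIiIiIiIiIiIiIiIiIiIiIiIiIiIiIiIiIiIiIiIiIiIiIiIiIiIiIiIiIiIiIiIiIiIiIiIiIiIiIiIiIiIiIiIiIiIiIiIiIiIiIiIiIiIiIiIiIiIiIiIiIiIiIiIiIiIiIiIiIiIiIiIiIiIiIiIiIiIiIiIiIiIiIiIiIiIiIiIiIiIiIiIiIiIiIiIiIiIiIiIiIiIiIiIiIiIiIiIiIiIiIiIiIiIiIiIiIiIiIiIiIiIiIiIiIiIiIiIiIiIiIiIiIiIiIiIiIiIiIiIiIiIiIiIiIiIiIiIiIiIiIiIiIiIiIiIiIiIiIiIiIiIiIiIiIiIiIiIiIiIiIiIiIiIiIiIiIiIiIiIiIiIiIiIiIiIiIiIiIiIiIiIiIiIiIiIiIiIiIiIiIiIiIiIiIiIiIiIiIiIiIiIiIiIiIiIiIiIiIiIiIiIRERERIiIiIiIiIiIiIiIiIiIiIiIiIiIiIiIiIiERERERERERERIiIiIiIiIiIiIiIiIiIiIiIiIiIiIhERERERERERERERESIiIiIiIiIiIiIiIiIiIiIiIiIRERERERERERERERERERIiIiIiIiIiIiIiIiIiIiIiIRERERERERERERERERERERIiIiIiIiIiIiIiIiIiIiERERERERERERERERERERERERIiIiIiIiIiIiIiIiERERERERERERERERERERERERERESIiIRERERERERERERERERERERERERERERERERERERERIRERERERERERERERERERERERERERERERERERERERERERERERERERERERERERERERERERERERERERERERERERERERERERERERERERERERERERERERERERERERERERERERERERERERERERERERERERERERERERERERERERERERERERERERERERERERERERERERERERERERERERERERERERERERERERERERERERERERERERERERERERERERERERERERERERERERERERERERERERERERERERERERERERERERERERERERERERERERERERERERERERERERERERERERERERERERERERERERERERERERERERERERERERERERERERERERERERERERERERERERERERERERERERERERERERERERERERERERERERERERERERERERERERERERERERERERERERERERERERERERERERERERERERERERERERERERERERERERERERERERERERERERERERERERERERERERERERERERERERERERERERERERERERERERERERERERERERERERERERERERERERERERERERERERERERERERERERERERERERERERERERERERERERERERERERERERERERERERERERERERERERERERERERERERERERERERERERERERERERERERERERERERERERERERERERERERERERERERERERERERERERERERERERERERERERERERERERERERERERERERERERERERERERERERERERERERERERERERERERERERERERERERERERERERERERERERERERERERERERERERERERERERERERERERERERERERERERERERERERERERERERERERERERERERERERERERERERERERERERERERERERERERERERERERERERERERERERERERERERERERERERERERERERERERERERERERERERERERERERERERERERERERERERERERERERERERERERERERERERERERERERERERERERERERERERERERERERERERERERERERERERERERERERERERERERERERERERERERERERERERERERERERERERERERERERERERERERERERERERERERERERERERERERERERERERERERERERERERERERERERERERERERERERERERERERERERERERERERERERERERERERERERERERERERERERERERERERERERERERERERERERERERERERERERERERERERERERERERERERERERERERERERERERERERERERERERERERERERERERERERERERERERERERERERERERERERERERERERERERERERERERERERERERERERERERERERERERERERERERERERERERERERERERERERERERERERERERERERERERERERERERERERERERERERERERERERERERERERERERERERERERERERERERERERERERERERERERERERERERERERERERERERERERERERERERERERERERERERERERERERERERERERERERERERERERERER"/>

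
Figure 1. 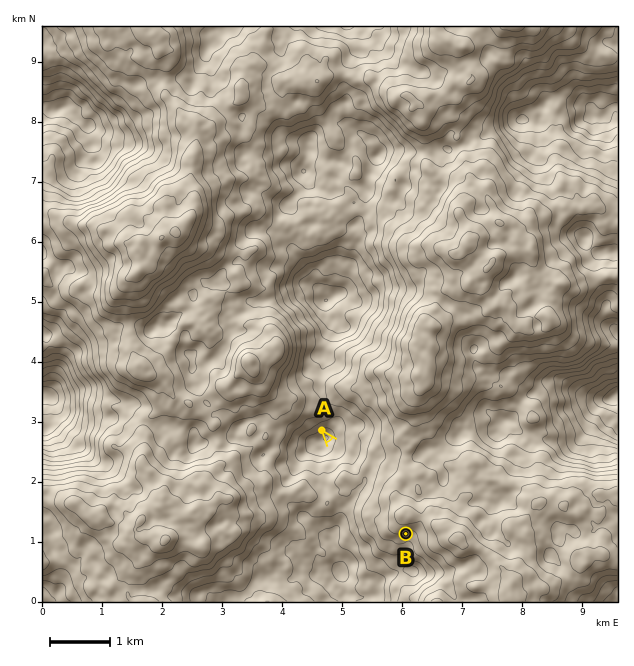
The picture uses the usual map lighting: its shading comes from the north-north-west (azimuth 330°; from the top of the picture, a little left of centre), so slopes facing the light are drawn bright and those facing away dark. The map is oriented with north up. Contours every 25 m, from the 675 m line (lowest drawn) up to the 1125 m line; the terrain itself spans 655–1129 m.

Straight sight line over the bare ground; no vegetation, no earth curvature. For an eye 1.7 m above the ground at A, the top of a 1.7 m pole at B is hidden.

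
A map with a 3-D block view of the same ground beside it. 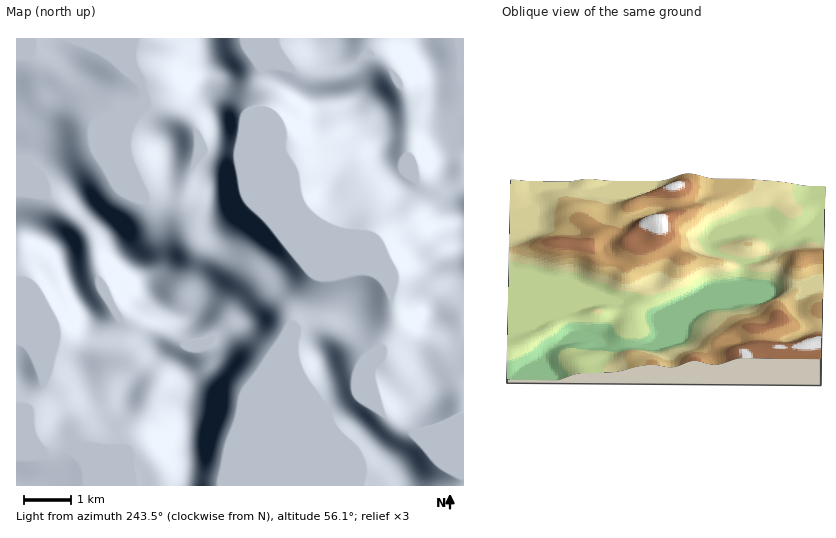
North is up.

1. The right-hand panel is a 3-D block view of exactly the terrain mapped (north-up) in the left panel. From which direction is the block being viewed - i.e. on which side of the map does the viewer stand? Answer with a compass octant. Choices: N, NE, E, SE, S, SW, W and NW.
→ E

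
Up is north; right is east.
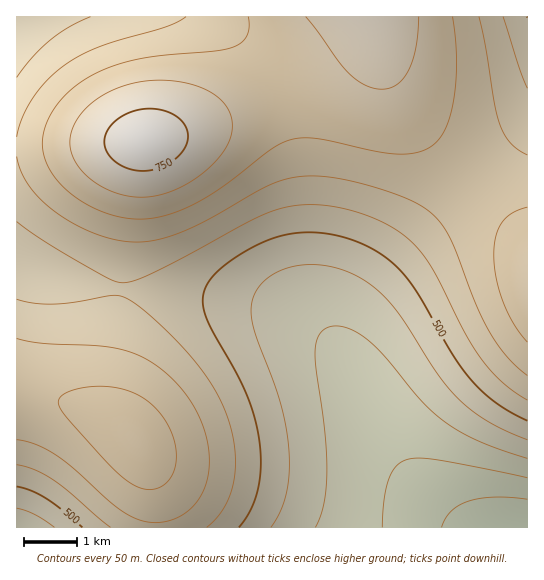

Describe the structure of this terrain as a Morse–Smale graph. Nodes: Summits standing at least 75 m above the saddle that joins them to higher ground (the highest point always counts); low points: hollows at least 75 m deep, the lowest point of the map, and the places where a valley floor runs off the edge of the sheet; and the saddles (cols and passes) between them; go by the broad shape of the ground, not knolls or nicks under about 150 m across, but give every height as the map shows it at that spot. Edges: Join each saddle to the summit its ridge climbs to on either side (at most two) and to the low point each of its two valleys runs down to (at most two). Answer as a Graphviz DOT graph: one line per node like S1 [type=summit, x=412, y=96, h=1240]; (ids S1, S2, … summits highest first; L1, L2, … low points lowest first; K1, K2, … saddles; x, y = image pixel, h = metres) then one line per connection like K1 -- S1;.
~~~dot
graph terrain {
  S1 [type=summit, x=145, y=141, h=775];
  S2 [type=summit, x=134, y=439, h=675];
  L1 [type=low, x=525, y=527, h=250];
  L2 [type=low, x=17, y=527, h=410];
  L3 [type=low, x=527, y=17, h=499];
  L4 [type=low, x=17, y=23, h=514];
  K1 [type=saddle, x=278, y=91, h=670];
  K2 [type=saddle, x=470, y=182, h=629];
  K3 [type=saddle, x=155, y=527, h=590];
  K4 [type=saddle, x=119, y=289, h=549];
  K1 -- S1;
  K1 -- L1;
  K1 -- L4;
  K2 -- S1;
  K2 -- L1;
  K2 -- L3;
  K3 -- S2;
  K3 -- L1;
  K3 -- L2;
  K4 -- S1;
  K4 -- S2;
  K4 -- L1;
}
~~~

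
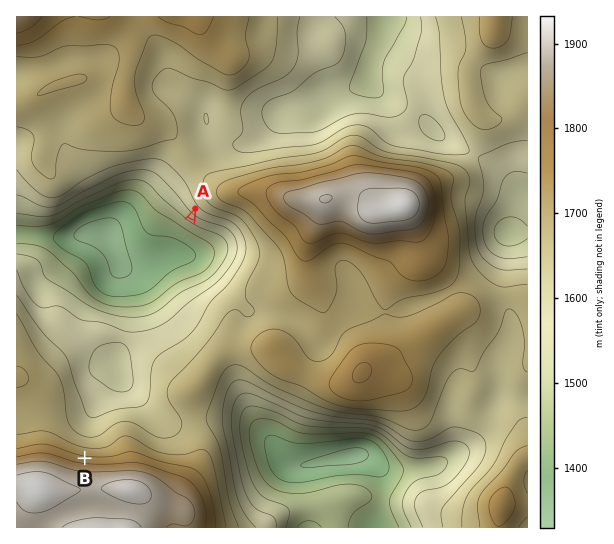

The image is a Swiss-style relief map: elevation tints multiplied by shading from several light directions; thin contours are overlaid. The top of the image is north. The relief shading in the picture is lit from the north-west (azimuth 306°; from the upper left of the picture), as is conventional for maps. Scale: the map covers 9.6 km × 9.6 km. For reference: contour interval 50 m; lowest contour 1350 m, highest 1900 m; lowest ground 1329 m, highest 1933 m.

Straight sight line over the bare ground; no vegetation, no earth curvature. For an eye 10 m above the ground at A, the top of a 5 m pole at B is visible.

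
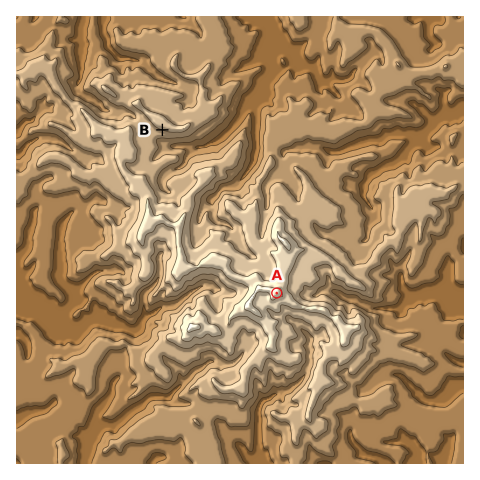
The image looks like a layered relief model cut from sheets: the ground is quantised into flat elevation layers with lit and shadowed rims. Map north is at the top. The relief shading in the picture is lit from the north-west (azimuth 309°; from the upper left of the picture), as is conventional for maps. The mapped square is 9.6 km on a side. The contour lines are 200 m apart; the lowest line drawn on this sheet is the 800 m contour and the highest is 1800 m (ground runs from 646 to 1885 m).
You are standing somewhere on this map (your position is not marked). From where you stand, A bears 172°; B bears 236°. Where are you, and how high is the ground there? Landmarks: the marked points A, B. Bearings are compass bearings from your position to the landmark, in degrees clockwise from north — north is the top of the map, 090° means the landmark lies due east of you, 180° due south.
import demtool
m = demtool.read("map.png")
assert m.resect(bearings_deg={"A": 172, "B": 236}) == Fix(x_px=246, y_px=73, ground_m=890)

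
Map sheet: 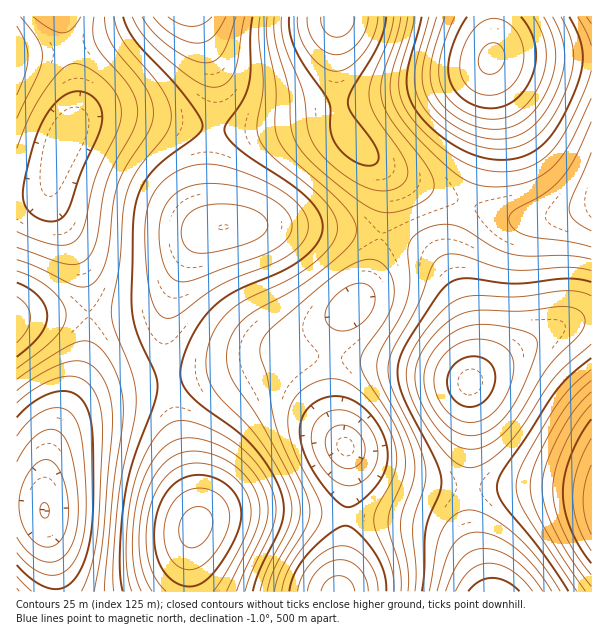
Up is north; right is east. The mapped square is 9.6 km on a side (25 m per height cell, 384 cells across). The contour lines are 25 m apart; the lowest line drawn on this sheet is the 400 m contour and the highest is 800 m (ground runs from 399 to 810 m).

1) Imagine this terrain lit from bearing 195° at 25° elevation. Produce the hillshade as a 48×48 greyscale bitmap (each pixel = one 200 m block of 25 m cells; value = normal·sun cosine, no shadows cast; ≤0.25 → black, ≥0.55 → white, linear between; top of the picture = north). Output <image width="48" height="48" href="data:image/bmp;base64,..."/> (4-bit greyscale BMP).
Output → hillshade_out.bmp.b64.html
<image width="48" height="48" href="data:image/bmp;base64,Qk32BAAAAAAAAHYAAAAoAAAAMAAAADAAAAABAAQAAAAAAIAEAAATCwAAEwsAABAAAAAAAAAAAAAAABEREQAiIiIAMzMzAERERABVVVUAZmZmAHd3dwCIiIgAmZmZAKqqqgC7u7sAzMzMAN3d3QDu7u4A////ABI0Z4q83d3MupmZmaq7zMu6mHZVQyIRESI0Z5q83d3MuqmZmqvMzMy6mHZUMyERESI1Z5q7zMzLuqqqq8zd3dzLqHZUMiERETNGeJqru7u7qqqqu8zd3dy7mHZUMiEREkVniZqquqqqqZqqq7vMzMu6mHZUMyIiI1Z4maqqqpmYiIiJmZqqqqqpiHZUQzMzRHeJqqqpmYh3d3d3d3iIiZmYiHZlVEREVYmaq6qpiHZmVVVVVVVmd3iIiId2ZlVWZ5mru7qZh2VURDMzM0RFVneImZiId3d3eJqru6qYdmVDMyIiIjNFVniZqqqpmIiIiKq7u6qYdlQzIiIiIzRWZ4mru8u7qpmZmaq7u6qYdlQzIiIiNEVniavM3d3Mu6qZmau7u6qYh2VDMiIzRWeKu83e7u3cy6qqqru7u7qZh2VEMzNFZ4m83e7u/u7cy7qqqrvMy7qpmHZVREVWeavN7v//7u3Mu7qru8zMzLuqmIdlVVZnirze7//u7dy7uqq7vN3d3Mu6qYd2ZmZ4mrzd7u7dzLuqqqq7zN3d3My7qZh3dneImrvMzMzLqpmIiZq8zd3d3cy7qpiHd3eImaqru6qpmId3eJq7zd3dzMy7qpmIiIiImZmZmZiHdmZmZ4mrzMzMy7u7qqmZmZmZiIiIh3d2ZVVVVniau6qqqqqqqqqZmZmZmIh3d3dmZVREVWeJqoiJmZqqqqqqqqqqqYiHd3d2ZVRERVZ3iGZ3eJmaqqqru7u7upmYiIiHZlVERFVmZkVVZ4iaqqq7vMzMy7qqmZmYdmVERERERTNEVniZqqu7zN3d3Mu7u6qZh2VUREQzMyM0VniZqqu7zN3d3czLu7qph2VUREMzMyM0Vniaqqq7zM3d3MzLu7qph2ZVREQzMzNFZ4maqqqqu8zMy7u7qqqYh2ZVVVVEM0RWeImqqqqaqqqqqpmZmZiId2ZmZmZlVFZneJmqqZmYiZiIiHd3d3d3dmd3eId3Znd3iZmZmYiHd3dmZVVVZmZmd3iImZmId4eIiZmZiHd2ZlVURDNERVZneImaq6qpiIiIiZmIh3ZmVVRDMiIzRWZ4iaq7zMu6mZiIiIiHd2ZlVUQzIiI0VneJq7zd3cy6qZiIiIh3dmZmVVRDMzNFZ4mrzd7u7ty7qZmIiId3dmZmZmVUREVWeavN7v//7ty7qZmZiIh3d3d3d3ZmVWZ4mrze/////ty6qZmZmZiIiIiIiIh3dneJq83v////7ty6qamqqpmZmZmqqZiId3iJq83v////7cu6qaqqqqqqqqu7qpmId3iJq83u///u3Muqqaqqu7u7zMzLupmHdmd4mrvN3e3dy7qpmZmqu8zM3dzMuph2ZVZniJq7zMzLuqmZmYmaq8zd3d3cupdlVEVWZ4iaqqqqqZiIiHeJq7zd7u3cuYdlRERFZniImZmZiHd3d2Z4mrze7u7cuYdlRERVZ3eIiIiHd2ZVVURWeavN7u7cuYdlVVVneIiIiHd2ZVREQzRWeKvN7u3cqYdmVWZ3iIiIiHdmVUQzMw=="/>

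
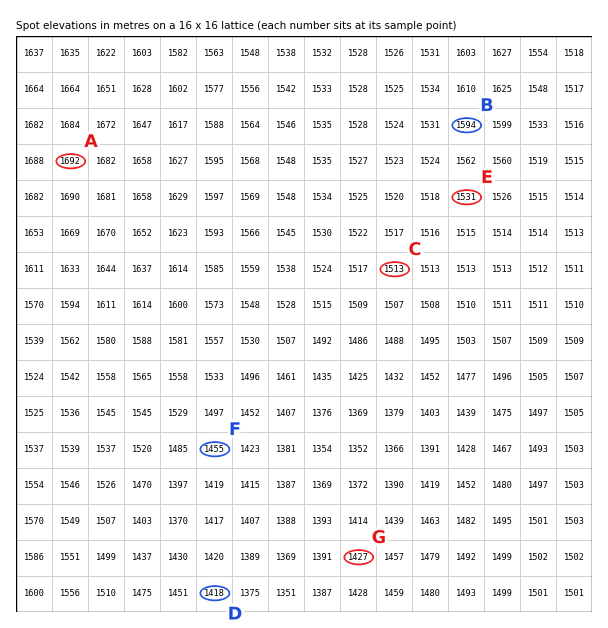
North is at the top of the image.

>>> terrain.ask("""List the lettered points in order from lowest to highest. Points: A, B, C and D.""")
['D', 'C', 'B', 'A']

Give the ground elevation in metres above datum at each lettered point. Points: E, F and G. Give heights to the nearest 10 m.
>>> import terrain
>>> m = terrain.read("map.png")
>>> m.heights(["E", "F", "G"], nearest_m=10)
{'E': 1530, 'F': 1450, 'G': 1430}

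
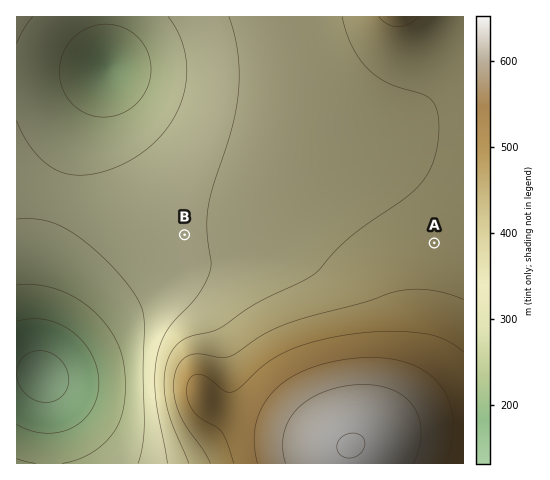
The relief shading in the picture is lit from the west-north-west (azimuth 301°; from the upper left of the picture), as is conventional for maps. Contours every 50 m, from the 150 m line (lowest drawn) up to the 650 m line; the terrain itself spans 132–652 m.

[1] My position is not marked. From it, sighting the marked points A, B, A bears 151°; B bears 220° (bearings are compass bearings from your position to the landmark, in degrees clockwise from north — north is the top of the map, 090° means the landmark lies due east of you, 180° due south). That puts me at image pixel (332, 59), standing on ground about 390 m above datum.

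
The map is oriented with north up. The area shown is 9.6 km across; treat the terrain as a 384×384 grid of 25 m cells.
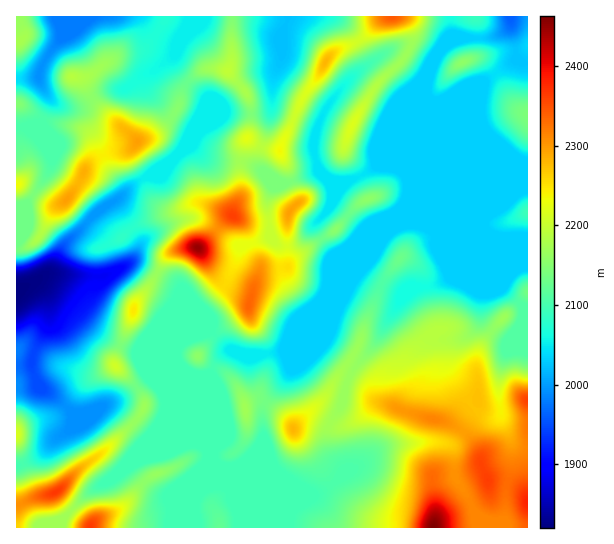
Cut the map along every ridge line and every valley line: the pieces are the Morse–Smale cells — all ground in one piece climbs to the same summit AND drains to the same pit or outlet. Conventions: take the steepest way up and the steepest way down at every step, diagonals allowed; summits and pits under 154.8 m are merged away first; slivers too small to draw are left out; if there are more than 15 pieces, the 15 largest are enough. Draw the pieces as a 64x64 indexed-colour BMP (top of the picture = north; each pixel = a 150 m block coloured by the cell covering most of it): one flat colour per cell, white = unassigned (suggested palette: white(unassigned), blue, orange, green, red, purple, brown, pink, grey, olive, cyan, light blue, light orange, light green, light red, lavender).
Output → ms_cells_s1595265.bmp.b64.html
<image width="64" height="64" href="data:image/bmp;base64,Qk12CAAAAAAAAHYAAAAoAAAAQAAAAEAAAAABAAQAAAAAAAAIAAATCwAAEwsAABAAAAAAAAAA////ALR3HwAOf/8ALKAsACgn1gC9Z5QAS1aMAMJ34wB/f38AIr28AM++FwDox64AeLv/AIrfmACWmP8A1bDFAJmZmQAKqqqqqqqqoRERERERERERERERERERzMzMzMzMmZmZAKqqqqqqqqoRERERERERERERERERERERzMzMzMyZmZmaqqqqqqqqqhERERERERERERERERERERERzMzMzJmZmWaqqqqqqqqqERERERERERERERERERERERERzMzMmZmWZmqqqqqqaqqhEREREREREREREREREREREREczMGZmZlmZmqqqmZmaqERERERERERERERERERERERERzMEZmZmZZmZqqmZmZmoRERERERERERERERERERERERERERmZmZmWZmaqZmZmZhEREREREREREREREREREREREREREzmZmZlmZmZmZmZmYRERERERERERERERERERERERERETM5mZmZlmZmZmZmZhERERERERERERERERERERERERERMzOZmZmZZmZmZmZmEREREREREREREREREREREREREREzMzmZmZmWZmZmZmERERERERERERERERERERERERERETMzMzmZmZlmZmZmYRERERERERERERERERERERERERERMzMzOZmZmZZmZmYREREREREREf//EREREREREREREREzMzMzOZmZmWZmZhEREREREREf////ERERERERERERETMzMzMzOZmZZmZmERERERERERH////xERERERERERERMzMzMzMzOZlmZmERERERERERER///xEREREREREREREzMzMzMzMzNmZmYRERERERERERH//xERERERERERERETMzMzMzMzMiZmZhERERERERERER8RERERERERERERERMzMzMzMzMiIiZmERERERERERERERERERERERERERERHuMzMzMzMiIiImEREREREREREREREREREREREREREREe4zMzMzMyIiIiIRERERERERERERERERERERERERERER7jMzMzMzMiIiIhERESIiIiIRERERERERERERERERERHu4zMzMzMyIiIiIRESIiIiIhEREREREREREREREREREe7uMzMzMzMiIiIiIiIiIiIiIRERERERERERERERERER7u4zMzMzMyIiIiIiIiIiIiIhERERERERERERERERERHu7jMzMzMzMiIiIiIiIiIiIiIREREREREREREREREREe7uMzMzMzMyIiIiIiIiIiIiIiERERERERERERERERER7u4zMzMzMzIiIiIiIiIiIiIiIhERERERERERERERERHu4zMzMzMzMyIiIiIiIjMiIiIiIREREREREREREREREUQzMzMzMzMzMiIiIiIzMyIiIiIhERERERERERERERERREMzMzMzMzMyIiIiIzMzIiIiIiIRERERERERERERERFEREu7u7uzMzMiIiIzMzMzMiIiIhEREREREREREREREURES7u7u7szMzIiIjMzMzMzIiIiIRERERERERERERERREREu7u7u7MzMyIjMzMzMzMiIiIiERERERERERERERFERES7u7u7szMzMzMzMzMzMyIiIiIhEREREREREREREUREREu7u7uzMzMzMzMzMzMzIiIiIiIRERERERERERERRERERLu7uzMzMzMzMzMzMzMiIiIiIiERERERERERERFERERES7u7MzMzMzMzMzMzMyIiIiIiIhEREREREREREUREREREu7MzMzMzMzMzMzMzIiIiIiIiIhERERERERERREREREREszMzMzMzMzMzMzMyIiIiIiIiIRERERERERFERERERERDMzMzMzMzMzMzMzIiIiIiIiIhEREREREREUREREREREQzMzMzMzMzMzMzMiIiIiIiIiIRERERERERREREREREREQzMzMzMzMzM1WCIiIiIiIiIhERERERERFEREREREREREMzMzMzMzM1VYiCIiIiIiIiEREREREREUREREREREREREMzMzMzNVVViIgiIiIiIiIhERERERERRERERERERERERDMzVVVVVViIgiIiIiIiIiERERERERFEREREREREREREQ1VVVVVVWIiCIiIiIiIiIhEREREREURERERERERERERFVVVVVVVYiIIiIiIiIiIiERERERERRERERERERERERERVVVVVVVWIgiIiIiIiIiIREREREREABEREREREREREREVVVVVVVYiIIiIiIiIiIhEREREREQAARERERERERERER3VVVVVVWIgiIiIiIiIiERERERERAABEREREREREREREd3d3d1VYiIIiIiIiIiIREREREREAAERERERERERERER3d3d3VVWIiCIiIiIiIhEREREREQAARERERERERERER3d3d3dVVYiIIiIiIiIhERERERERAARERERERERERER3d3d3d1VVWIiCIiIiIiERERERERHd1ERERERERERER3d3d3d3VVVViIgiIiIiIREREREREd3URERERERERER3d3d3d3d1VVWIiIIiIiIiERERERER3d1ERERERERERHd3d3d3d3VVVViIiIIiIiIRERERERHd3UREREREREREd3d3d3d3dVVVVYiIiCIiiIEREREREd3d1ERERERERER3d3d3d3d1VVVVVYiIiIiIiBERERER3d3dREREREREAAd3d3d3d3VVVVVVVYiIiIiIgRERERHd3d1EREREREAAB3d3d3d3dVVVVVVVWIiIiIgREREREd3d3UREREREAAAAd3d3d3d3VVVVVVVViIiIiBERERER"/>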